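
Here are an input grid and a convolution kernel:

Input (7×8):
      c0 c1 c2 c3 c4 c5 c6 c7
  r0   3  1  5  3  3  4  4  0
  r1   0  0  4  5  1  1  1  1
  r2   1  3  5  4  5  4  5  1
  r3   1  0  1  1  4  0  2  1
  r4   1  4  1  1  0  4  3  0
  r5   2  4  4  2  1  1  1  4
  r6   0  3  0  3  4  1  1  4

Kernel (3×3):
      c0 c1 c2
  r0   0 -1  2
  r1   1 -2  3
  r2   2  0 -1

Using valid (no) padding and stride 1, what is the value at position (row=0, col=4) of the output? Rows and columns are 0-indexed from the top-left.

11

The receptive field on the input at this output position is [3 4 4 / 1 1 1 / 5 4 5]. Elementwise product with the kernel and sum: 4·-1 + 4·2 + 1·1 + 1·-2 + 1·3 + 5·2 + 5·-1.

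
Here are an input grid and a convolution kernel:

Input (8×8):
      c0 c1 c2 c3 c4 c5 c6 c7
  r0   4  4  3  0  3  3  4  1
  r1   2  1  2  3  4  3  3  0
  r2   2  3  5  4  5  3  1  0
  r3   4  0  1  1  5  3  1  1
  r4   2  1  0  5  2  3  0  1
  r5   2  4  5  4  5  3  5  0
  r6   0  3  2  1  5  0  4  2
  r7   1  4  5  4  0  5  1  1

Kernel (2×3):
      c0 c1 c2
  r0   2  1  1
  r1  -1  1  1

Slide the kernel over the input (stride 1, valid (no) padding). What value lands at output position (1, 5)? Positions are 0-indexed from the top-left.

7

The receptive field on the input at this output position is [3 3 0 / 3 1 0]. Elementwise product with the kernel and sum: 3·2 + 3·1 + 0·1 + 3·-1 + 1·1 + 0·1.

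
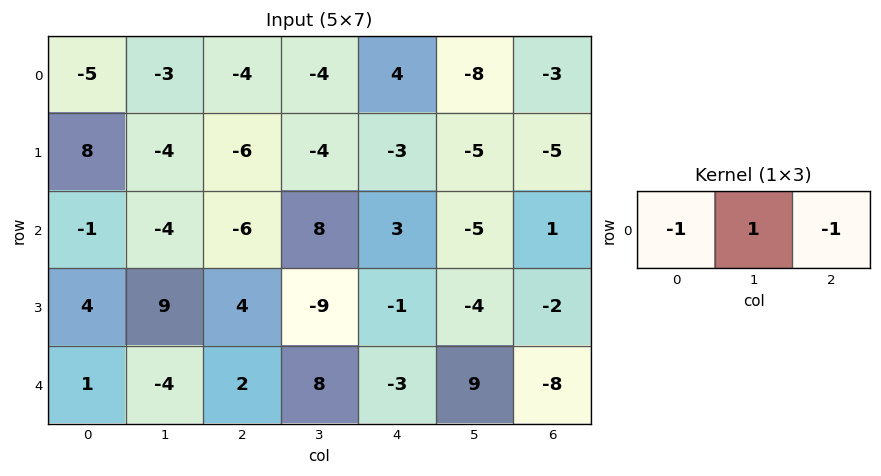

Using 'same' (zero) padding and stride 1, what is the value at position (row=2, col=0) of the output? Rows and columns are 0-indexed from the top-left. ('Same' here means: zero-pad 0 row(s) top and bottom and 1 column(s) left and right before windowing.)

3

The receptive field on the zero-padded input at this output position is [0 -1 -4]. Elementwise product with the kernel and sum: 0·-1 + -1·1 + -4·-1.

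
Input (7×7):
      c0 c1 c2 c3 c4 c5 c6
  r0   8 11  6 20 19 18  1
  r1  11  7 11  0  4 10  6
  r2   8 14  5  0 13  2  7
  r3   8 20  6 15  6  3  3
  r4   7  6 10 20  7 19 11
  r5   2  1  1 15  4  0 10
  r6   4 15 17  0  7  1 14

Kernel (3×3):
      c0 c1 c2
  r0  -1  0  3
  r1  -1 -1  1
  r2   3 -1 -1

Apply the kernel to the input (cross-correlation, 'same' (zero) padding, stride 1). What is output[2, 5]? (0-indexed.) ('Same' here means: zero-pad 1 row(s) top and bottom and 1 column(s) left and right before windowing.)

18

The receptive field on the zero-padded input at this output position is [4 10 6 / 13 2 7 / 6 3 3]. Elementwise product with the kernel and sum: 4·-1 + 6·3 + 13·-1 + 2·-1 + 7·1 + 6·3 + 3·-1 + 3·-1.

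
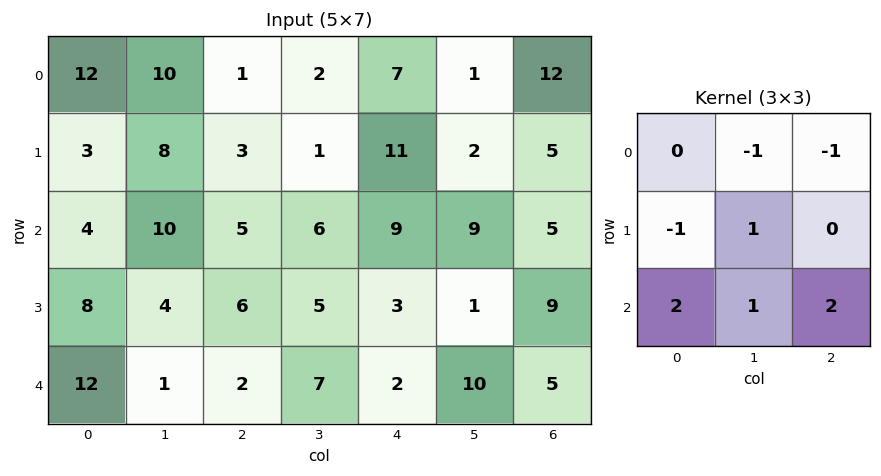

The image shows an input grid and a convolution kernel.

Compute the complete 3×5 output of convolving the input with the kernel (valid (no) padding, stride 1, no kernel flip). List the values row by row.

Output[0,0]: The receptive field on the input at this output position is [12 10 1 / 3 8 3 / 4 10 5]. Elementwise product with the kernel and sum: 10·-1 + 1·-1 + 3·-1 + 8·1 + 4·2 + 10·1 + 5·2.
Output[0,1]: The receptive field on the input at this output position is [10 1 2 / 8 3 1 / 10 5 6]. Elementwise product with the kernel and sum: 1·-1 + 2·-1 + 8·-1 + 3·1 + 10·2 + 5·1 + 6·2.

22 29 23 41 15
27 15 12 5 18
10 9 -1 16 8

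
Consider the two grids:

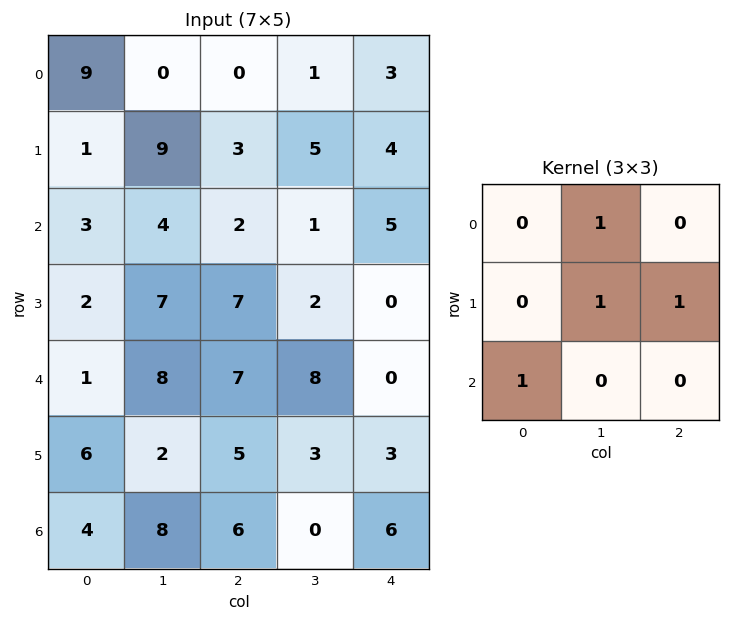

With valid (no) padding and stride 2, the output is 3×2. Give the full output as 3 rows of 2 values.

15 12
19 10
19 20

Output[0,0]: The receptive field on the input at this output position is [9 0 0 / 1 9 3 / 3 4 2]. Elementwise product with the kernel and sum: 0·1 + 9·1 + 3·1 + 3·1.
Output[0,1]: The receptive field on the input at this output position is [0 1 3 / 3 5 4 / 2 1 5]. Elementwise product with the kernel and sum: 1·1 + 5·1 + 4·1 + 2·1.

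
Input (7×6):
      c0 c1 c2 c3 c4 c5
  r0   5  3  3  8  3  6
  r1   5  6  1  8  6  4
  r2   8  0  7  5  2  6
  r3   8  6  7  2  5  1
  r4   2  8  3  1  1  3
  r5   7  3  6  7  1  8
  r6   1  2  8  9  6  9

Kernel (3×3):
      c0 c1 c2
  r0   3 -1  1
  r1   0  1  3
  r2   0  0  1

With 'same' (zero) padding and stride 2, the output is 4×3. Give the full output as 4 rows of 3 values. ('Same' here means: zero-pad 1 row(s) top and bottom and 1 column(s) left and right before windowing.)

Output[0,0]: The receptive field on the zero-padded input at this output position is [0 0 0 / 0 5 3 / 0 5 6]. Elementwise product with the kernel and sum: 0·3 + 0·-1 + 0·1 + 5·1 + 3·3 + 6·1.

20 35 25
15 49 43
27 26 20
3 45 61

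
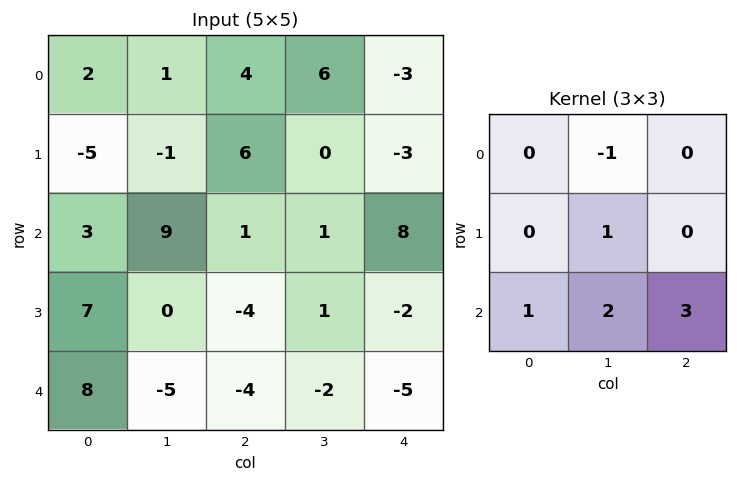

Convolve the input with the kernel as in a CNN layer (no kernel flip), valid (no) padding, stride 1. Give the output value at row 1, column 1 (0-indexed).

-10

The receptive field on the input at this output position is [-1 6 0 / 9 1 1 / 0 -4 1]. Elementwise product with the kernel and sum: 6·-1 + 1·1 + 0·1 + -4·2 + 1·3.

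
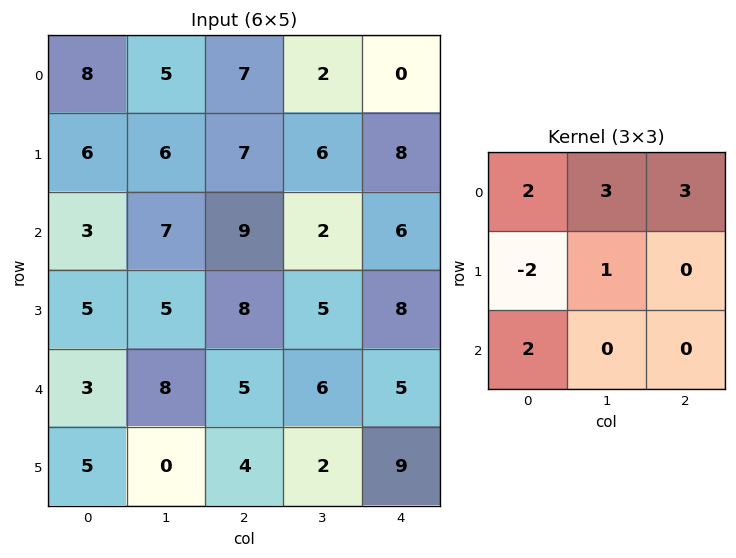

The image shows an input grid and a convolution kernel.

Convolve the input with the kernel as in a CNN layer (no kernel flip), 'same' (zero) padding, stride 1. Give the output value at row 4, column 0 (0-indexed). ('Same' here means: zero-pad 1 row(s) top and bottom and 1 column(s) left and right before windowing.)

33

The receptive field on the zero-padded input at this output position is [0 5 5 / 0 3 8 / 0 5 0]. Elementwise product with the kernel and sum: 0·2 + 5·3 + 5·3 + 0·-2 + 3·1 + 0·2.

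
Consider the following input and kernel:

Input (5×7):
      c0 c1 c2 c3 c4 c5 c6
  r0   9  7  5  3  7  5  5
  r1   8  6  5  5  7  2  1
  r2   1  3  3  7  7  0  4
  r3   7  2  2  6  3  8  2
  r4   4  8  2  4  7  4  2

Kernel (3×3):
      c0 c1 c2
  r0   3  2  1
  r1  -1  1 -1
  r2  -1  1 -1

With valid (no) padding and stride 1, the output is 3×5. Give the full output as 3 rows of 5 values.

Output[0,0]: The receptive field on the input at this output position is [9 7 5 / 8 6 5 / 1 3 3]. Elementwise product with the kernel and sum: 9·3 + 7·2 + 5·1 + 8·-1 + 6·1 + 5·-1 + 1·-1 + 3·1 + 3·-1.

38 21 18 28 19
33 20 30 20 18
7 6 26 23 23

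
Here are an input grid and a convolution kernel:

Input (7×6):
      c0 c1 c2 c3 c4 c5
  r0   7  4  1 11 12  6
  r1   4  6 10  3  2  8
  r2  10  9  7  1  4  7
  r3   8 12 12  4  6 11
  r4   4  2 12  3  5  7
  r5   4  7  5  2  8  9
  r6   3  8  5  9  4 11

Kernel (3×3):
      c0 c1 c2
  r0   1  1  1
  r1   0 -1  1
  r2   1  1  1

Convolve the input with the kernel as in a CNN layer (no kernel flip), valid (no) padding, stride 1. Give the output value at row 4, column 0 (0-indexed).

The receptive field on the input at this output position is [4 2 12 / 4 7 5 / 3 8 5]. Elementwise product with the kernel and sum: 4·1 + 2·1 + 12·1 + 7·-1 + 5·1 + 3·1 + 8·1 + 5·1.

32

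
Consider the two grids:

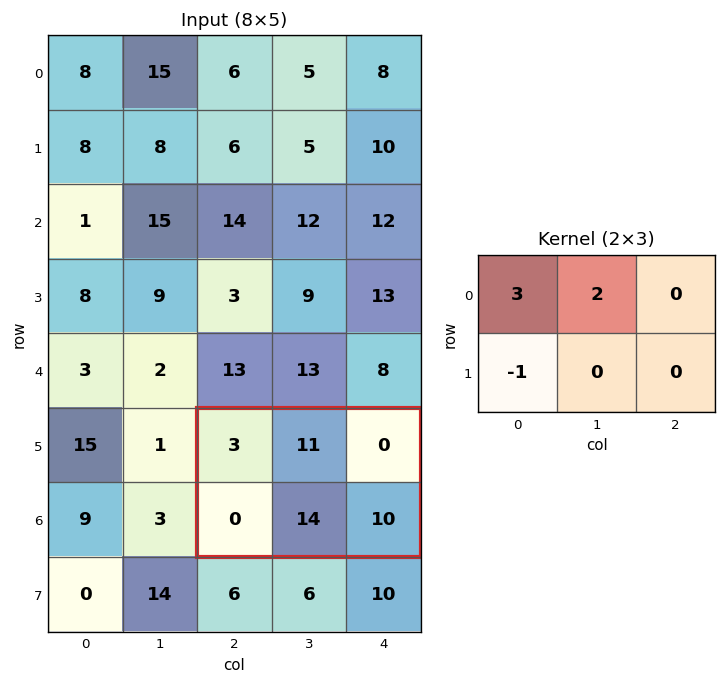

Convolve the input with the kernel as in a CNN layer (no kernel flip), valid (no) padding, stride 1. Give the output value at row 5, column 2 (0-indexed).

31

The receptive field on the input at this output position is [3 11 0 / 0 14 10]. Elementwise product with the kernel and sum: 3·3 + 11·2 + 0·-1.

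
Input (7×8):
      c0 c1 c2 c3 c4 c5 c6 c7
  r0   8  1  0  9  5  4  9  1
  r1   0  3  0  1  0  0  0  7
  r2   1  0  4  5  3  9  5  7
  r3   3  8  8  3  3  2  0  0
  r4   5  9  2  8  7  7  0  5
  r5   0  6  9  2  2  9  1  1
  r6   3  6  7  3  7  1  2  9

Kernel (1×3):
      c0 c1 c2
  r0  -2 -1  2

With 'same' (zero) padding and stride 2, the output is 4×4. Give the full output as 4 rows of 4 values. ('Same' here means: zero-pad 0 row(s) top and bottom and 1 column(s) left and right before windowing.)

Output[0,0]: The receptive field on the zero-padded input at this output position is [0 8 1]. Elementwise product with the kernel and sum: 0·-2 + 8·-1 + 1·2.

-6 16 -15 -15
-1 6 5 -9
13 -4 -9 -4
9 -13 -11 14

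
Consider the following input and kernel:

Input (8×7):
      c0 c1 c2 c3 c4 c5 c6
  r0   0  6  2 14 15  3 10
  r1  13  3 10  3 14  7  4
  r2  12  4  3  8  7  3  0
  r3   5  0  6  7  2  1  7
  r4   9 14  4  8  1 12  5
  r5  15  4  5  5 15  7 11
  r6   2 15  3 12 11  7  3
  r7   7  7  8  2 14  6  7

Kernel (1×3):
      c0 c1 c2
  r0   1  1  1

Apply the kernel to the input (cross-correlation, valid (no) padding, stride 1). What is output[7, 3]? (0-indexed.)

22

The receptive field on the input at this output position is [2 14 6]. Elementwise product with the kernel and sum: 2·1 + 14·1 + 6·1.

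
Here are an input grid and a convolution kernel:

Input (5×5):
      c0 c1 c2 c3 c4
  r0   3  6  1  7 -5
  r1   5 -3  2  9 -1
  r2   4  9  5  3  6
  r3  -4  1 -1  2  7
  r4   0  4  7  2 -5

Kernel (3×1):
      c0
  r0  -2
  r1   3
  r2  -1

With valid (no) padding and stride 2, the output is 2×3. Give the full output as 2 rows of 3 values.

Output[0,0]: The receptive field on the input at this output position is [3 / 5 / 4]. Elementwise product with the kernel and sum: 3·-2 + 5·3 + 4·-1.
Output[0,1]: The receptive field on the input at this output position is [1 / 2 / 5]. Elementwise product with the kernel and sum: 1·-2 + 2·3 + 5·-1.

5 -1 1
-20 -20 14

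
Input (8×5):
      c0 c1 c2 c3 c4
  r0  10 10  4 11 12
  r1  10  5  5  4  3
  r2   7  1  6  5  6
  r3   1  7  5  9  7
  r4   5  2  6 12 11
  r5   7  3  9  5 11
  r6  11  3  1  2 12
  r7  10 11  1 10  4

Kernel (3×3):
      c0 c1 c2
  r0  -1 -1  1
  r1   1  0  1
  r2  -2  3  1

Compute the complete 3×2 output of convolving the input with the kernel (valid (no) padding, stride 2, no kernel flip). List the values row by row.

Output[0,0]: The receptive field on the input at this output position is [10 10 4 / 10 5 5 / 7 1 6]. Elementwise product with the kernel and sum: 10·-1 + 10·-1 + 4·1 + 10·1 + 5·1 + 7·-2 + 1·3 + 6·1.
Output[0,1]: The receptive field on the input at this output position is [4 11 12 / 5 4 3 / 6 5 6]. Elementwise product with the kernel and sum: 4·-1 + 11·-1 + 12·1 + 5·1 + 3·1 + 6·-2 + 5·3 + 6·1.

-6 14
6 42
3 29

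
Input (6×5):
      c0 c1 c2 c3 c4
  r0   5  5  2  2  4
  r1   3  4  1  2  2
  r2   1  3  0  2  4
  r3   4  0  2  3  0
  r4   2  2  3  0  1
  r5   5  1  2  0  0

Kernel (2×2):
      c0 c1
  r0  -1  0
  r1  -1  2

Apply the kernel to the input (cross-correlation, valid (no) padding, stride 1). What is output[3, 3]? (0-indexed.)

The receptive field on the input at this output position is [3 0 / 0 1]. Elementwise product with the kernel and sum: 3·-1 + 0·-1 + 1·2.

-1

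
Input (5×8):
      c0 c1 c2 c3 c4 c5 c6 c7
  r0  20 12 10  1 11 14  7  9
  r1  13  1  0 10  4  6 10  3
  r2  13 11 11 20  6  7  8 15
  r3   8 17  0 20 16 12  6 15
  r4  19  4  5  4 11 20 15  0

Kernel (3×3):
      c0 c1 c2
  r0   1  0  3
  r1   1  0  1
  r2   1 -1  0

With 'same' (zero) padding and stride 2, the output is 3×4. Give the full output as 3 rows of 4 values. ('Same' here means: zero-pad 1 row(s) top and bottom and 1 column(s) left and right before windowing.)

Output[0,0]: The receptive field on the zero-padded input at this output position is [0 0 0 / 0 20 12 / 0 13 1]. Elementwise product with the kernel and sum: 0·1 + 0·3 + 0·1 + 12·1 + 0·1 + 13·-1.

-1 14 21 19
6 79 59 43
55 85 80 77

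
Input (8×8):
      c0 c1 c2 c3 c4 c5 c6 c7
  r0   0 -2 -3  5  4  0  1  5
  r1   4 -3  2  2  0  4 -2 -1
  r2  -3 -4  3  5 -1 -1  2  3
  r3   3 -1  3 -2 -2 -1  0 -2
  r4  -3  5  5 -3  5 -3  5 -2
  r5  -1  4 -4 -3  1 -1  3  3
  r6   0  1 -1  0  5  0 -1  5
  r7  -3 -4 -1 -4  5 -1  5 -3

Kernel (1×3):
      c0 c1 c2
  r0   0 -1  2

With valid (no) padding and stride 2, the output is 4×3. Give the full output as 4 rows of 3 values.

-4 3 2
10 -7 5
5 13 13
-3 10 -2

Output[0,0]: The receptive field on the input at this output position is [0 -2 -3]. Elementwise product with the kernel and sum: -2·-1 + -3·2.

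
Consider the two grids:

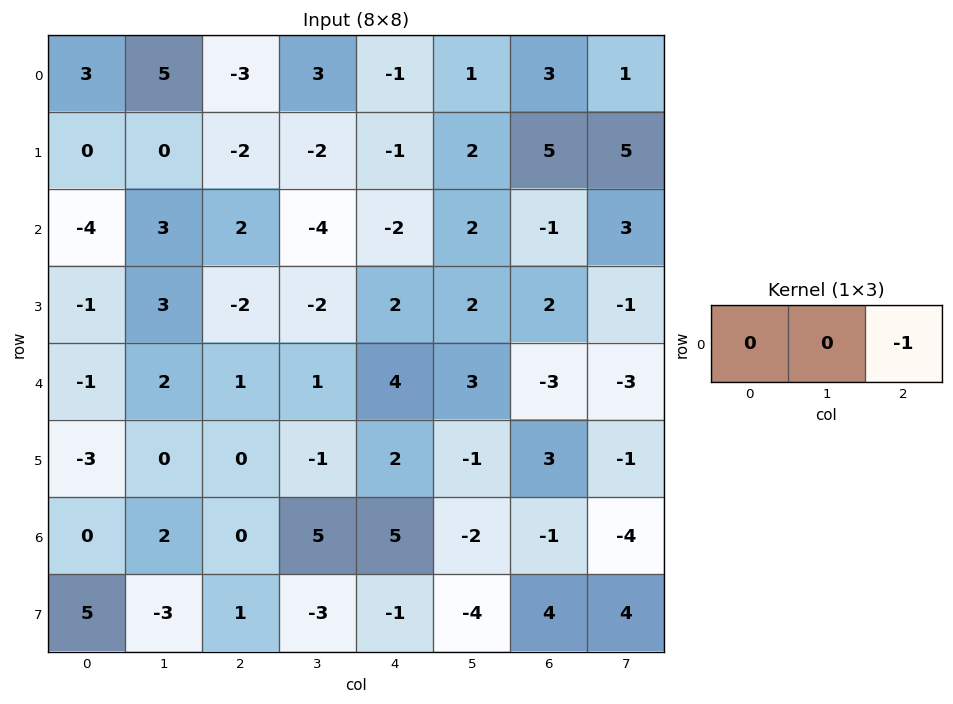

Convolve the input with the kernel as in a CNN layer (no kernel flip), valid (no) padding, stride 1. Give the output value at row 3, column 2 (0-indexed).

-2

The receptive field on the input at this output position is [-2 -2 2]. Elementwise product with the kernel and sum: 2·-1.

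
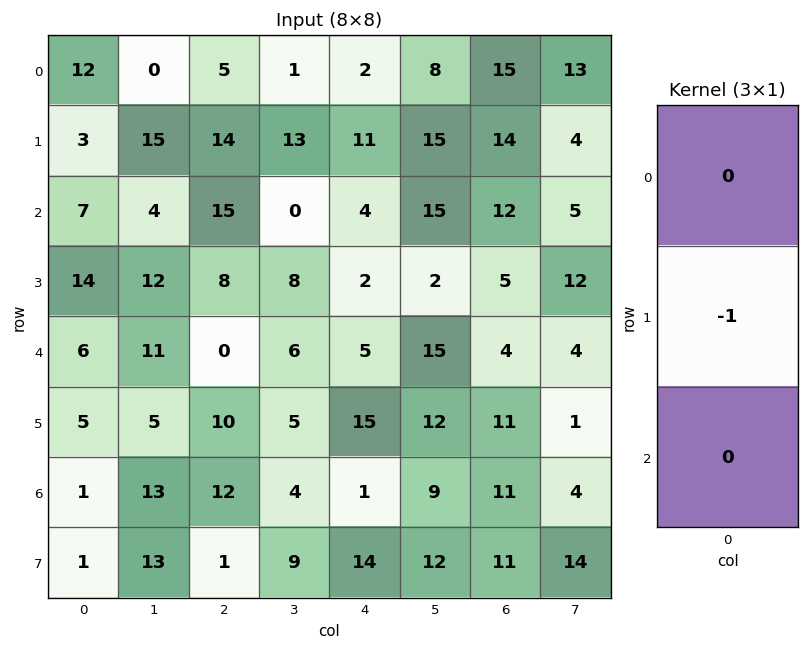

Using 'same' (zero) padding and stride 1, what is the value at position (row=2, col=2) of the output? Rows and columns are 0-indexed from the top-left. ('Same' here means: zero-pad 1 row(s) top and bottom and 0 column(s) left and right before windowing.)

The receptive field on the zero-padded input at this output position is [14 / 15 / 8]. Elementwise product with the kernel and sum: 15·-1.

-15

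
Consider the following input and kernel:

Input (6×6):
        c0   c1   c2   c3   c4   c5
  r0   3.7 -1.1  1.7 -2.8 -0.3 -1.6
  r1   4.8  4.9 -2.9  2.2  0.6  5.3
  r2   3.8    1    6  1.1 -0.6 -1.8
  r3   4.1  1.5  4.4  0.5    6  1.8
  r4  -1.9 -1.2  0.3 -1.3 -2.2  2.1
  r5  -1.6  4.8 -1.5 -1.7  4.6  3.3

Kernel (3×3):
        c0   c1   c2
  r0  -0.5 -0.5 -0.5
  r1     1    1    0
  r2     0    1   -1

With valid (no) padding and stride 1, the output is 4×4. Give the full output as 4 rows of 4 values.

2.55 8 1.7 6.35
-1.5 8.8 1.65 0.65
-1.3 3.45 2.55 2.85
-1.8 -3.9 -12.75 -6.35

Output[0,0]: The receptive field on the input at this output position is [3.7 -1.1 1.7 / 4.8 4.9 -2.9 / 3.8 1 6]. Elementwise product with the kernel and sum: 3.7·-0.5 + -1.1·-0.5 + 1.7·-0.5 + 4.8·1 + 4.9·1 + 1·1 + 6·-1.
Output[0,1]: The receptive field on the input at this output position is [-1.1 1.7 -2.8 / 4.9 -2.9 2.2 / 1 6 1.1]. Elementwise product with the kernel and sum: -1.1·-0.5 + 1.7·-0.5 + -2.8·-0.5 + 4.9·1 + -2.9·1 + 6·1 + 1.1·-1.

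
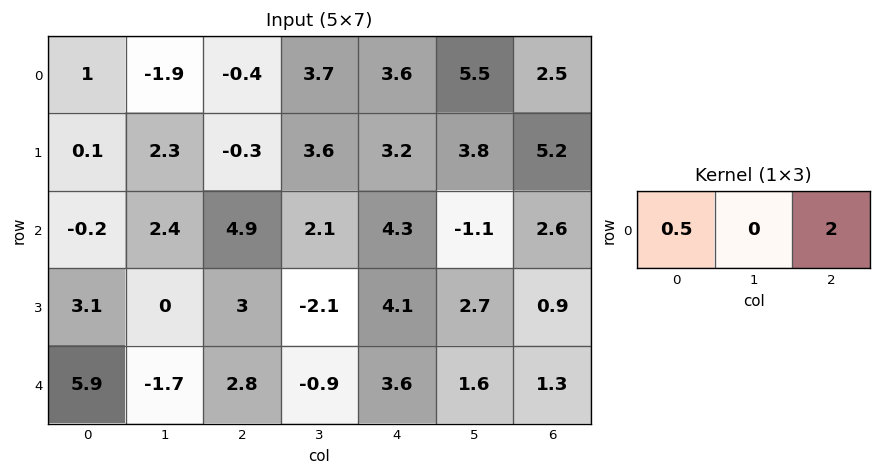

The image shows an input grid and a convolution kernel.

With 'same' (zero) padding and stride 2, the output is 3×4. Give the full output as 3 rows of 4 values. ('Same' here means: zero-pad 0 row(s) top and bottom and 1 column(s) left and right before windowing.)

Output[0,0]: The receptive field on the zero-padded input at this output position is [0 1 -1.9]. Elementwise product with the kernel and sum: 0·0.5 + -1.9·2.
Output[0,1]: The receptive field on the zero-padded input at this output position is [-1.9 -0.4 3.7]. Elementwise product with the kernel and sum: -1.9·0.5 + 3.7·2.

-3.8 6.45 12.85 2.75
4.8 5.4 -1.15 -0.55
-3.4 -2.65 2.75 0.8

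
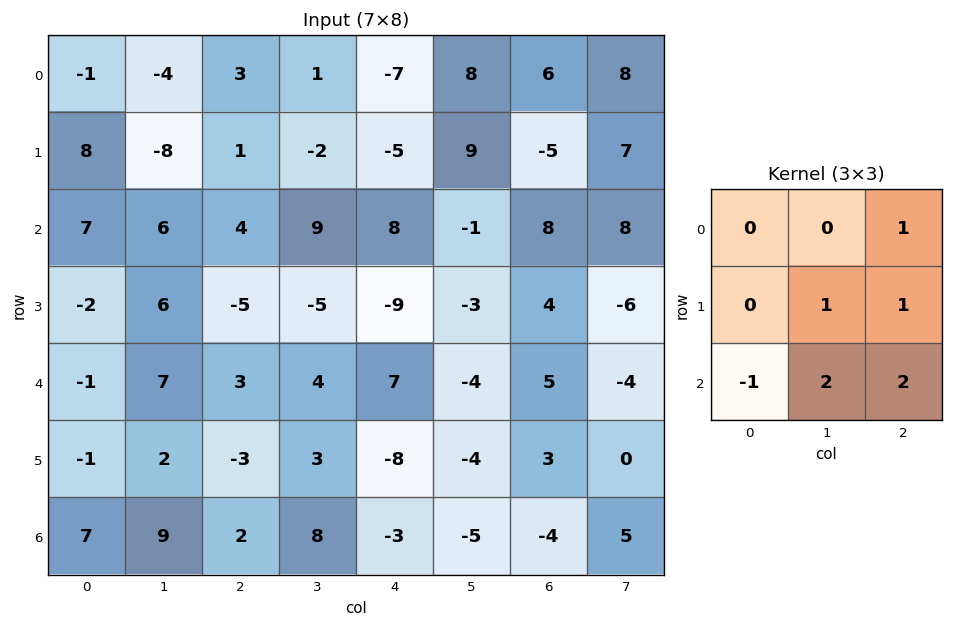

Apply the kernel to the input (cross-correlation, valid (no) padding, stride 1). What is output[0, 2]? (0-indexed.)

The receptive field on the input at this output position is [3 1 -7 / 1 -2 -5 / 4 9 8]. Elementwise product with the kernel and sum: -7·1 + -2·1 + -5·1 + 4·-1 + 9·2 + 8·2.

16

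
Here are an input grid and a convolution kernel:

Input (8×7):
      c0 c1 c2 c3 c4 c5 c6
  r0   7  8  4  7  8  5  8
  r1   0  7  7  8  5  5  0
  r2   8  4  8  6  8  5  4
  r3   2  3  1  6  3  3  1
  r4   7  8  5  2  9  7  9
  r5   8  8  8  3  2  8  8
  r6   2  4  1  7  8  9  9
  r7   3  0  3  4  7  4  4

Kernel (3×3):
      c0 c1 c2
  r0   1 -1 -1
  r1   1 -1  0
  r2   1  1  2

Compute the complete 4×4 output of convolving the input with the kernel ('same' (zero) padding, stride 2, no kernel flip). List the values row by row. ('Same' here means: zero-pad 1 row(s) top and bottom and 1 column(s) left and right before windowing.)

Output[0,0]: The receptive field on the zero-padded input at this output position is [0 0 0 / 0 7 8 / 0 0 7]. Elementwise product with the kernel and sum: 0·1 + 0·-1 + 0·-1 + 0·1 + 7·-1 + 0·1 + 0·1 + 7·2.
Output[0,1]: The receptive field on the zero-padded input at this output position is [0 0 0 / 8 4 7 / 7 7 8]. Elementwise product with the kernel and sum: 0·1 + 0·-1 + 0·-1 + 8·1 + 4·-1 + 7·1 + 7·1 + 8·2.

7 34 22 2
-7 4 11 10
12 21 14 16
-15 11 11 8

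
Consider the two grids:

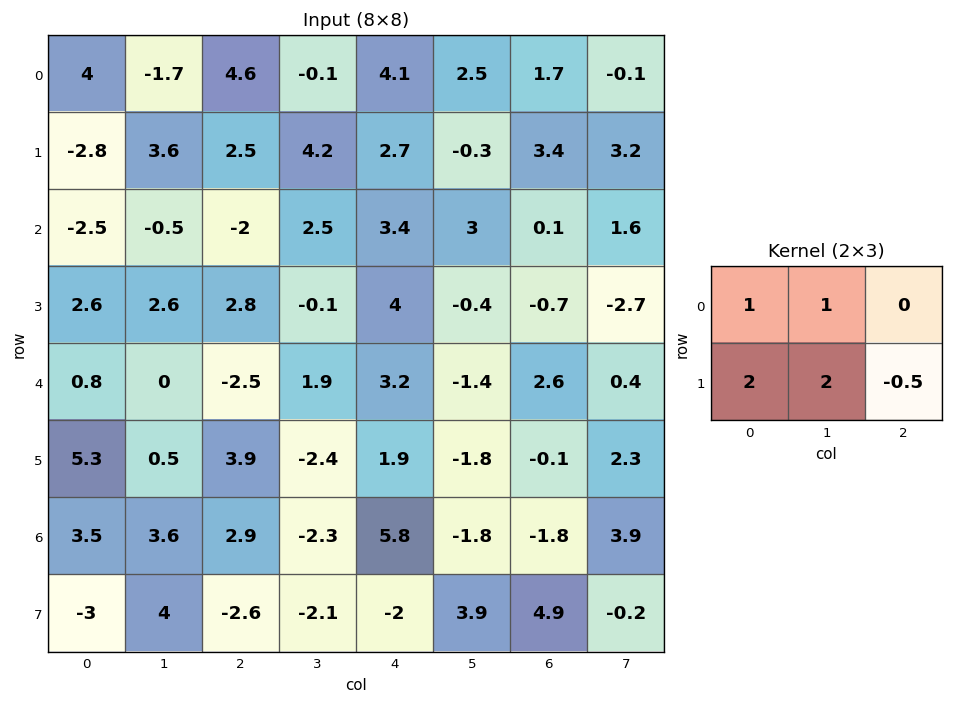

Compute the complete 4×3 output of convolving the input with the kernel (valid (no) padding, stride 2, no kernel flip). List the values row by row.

2.65 16.55 9.7
6 3.9 13.95
10.45 1.45 2.05
10.4 -7.8 5.35

Output[0,0]: The receptive field on the input at this output position is [4 -1.7 4.6 / -2.8 3.6 2.5]. Elementwise product with the kernel and sum: 4·1 + -1.7·1 + -2.8·2 + 3.6·2 + 2.5·-0.5.
Output[0,1]: The receptive field on the input at this output position is [4.6 -0.1 4.1 / 2.5 4.2 2.7]. Elementwise product with the kernel and sum: 4.6·1 + -0.1·1 + 2.5·2 + 4.2·2 + 2.7·-0.5.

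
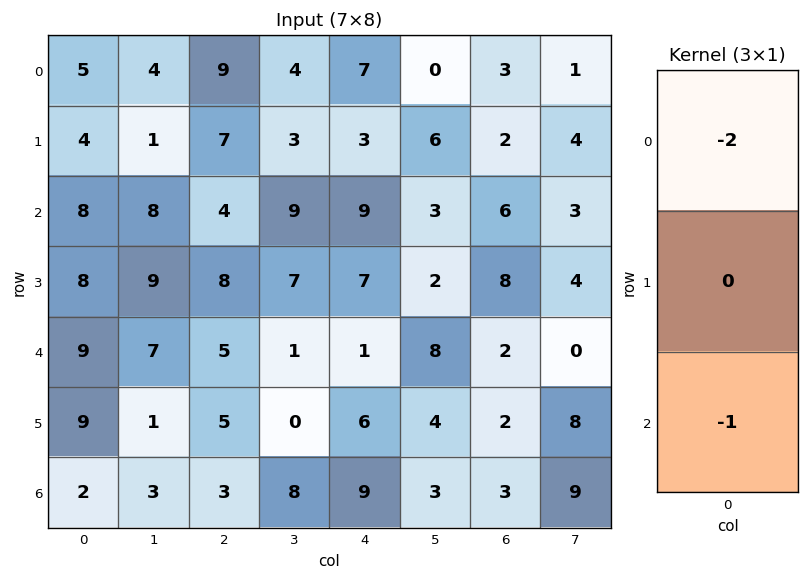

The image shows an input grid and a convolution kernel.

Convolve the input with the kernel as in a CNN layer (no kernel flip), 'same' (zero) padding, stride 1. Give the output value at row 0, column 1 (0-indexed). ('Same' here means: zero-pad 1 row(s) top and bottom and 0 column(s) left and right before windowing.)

The receptive field on the zero-padded input at this output position is [0 / 4 / 1]. Elementwise product with the kernel and sum: 0·-2 + 1·-1.

-1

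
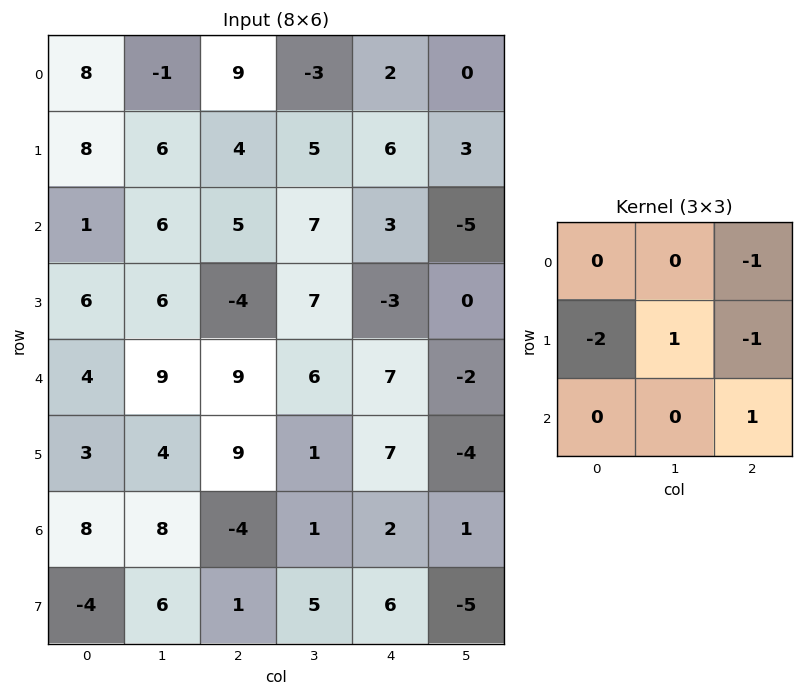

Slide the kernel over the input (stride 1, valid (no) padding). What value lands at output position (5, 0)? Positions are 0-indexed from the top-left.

The receptive field on the input at this output position is [3 4 9 / 8 8 -4 / -4 6 1]. Elementwise product with the kernel and sum: 9·-1 + 8·-2 + 8·1 + -4·-1 + 1·1.

-12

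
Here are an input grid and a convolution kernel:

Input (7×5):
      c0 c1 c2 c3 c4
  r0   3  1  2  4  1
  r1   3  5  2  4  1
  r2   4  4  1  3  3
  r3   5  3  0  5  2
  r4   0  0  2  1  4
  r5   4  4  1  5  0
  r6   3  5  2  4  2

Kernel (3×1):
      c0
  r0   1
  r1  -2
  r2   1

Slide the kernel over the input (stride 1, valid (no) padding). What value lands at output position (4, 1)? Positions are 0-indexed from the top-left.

-3

The receptive field on the input at this output position is [0 / 4 / 5]. Elementwise product with the kernel and sum: 0·1 + 4·-2 + 5·1.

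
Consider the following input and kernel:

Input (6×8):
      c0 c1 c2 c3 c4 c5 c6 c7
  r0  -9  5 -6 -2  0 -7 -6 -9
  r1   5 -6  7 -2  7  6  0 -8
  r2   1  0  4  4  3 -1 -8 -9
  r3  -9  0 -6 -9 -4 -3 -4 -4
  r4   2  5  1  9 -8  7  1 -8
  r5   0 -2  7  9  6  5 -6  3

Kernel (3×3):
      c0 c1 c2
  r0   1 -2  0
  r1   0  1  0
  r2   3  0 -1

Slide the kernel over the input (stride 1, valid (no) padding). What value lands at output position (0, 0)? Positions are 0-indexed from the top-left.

-26

The receptive field on the input at this output position is [-9 5 -6 / 5 -6 7 / 1 0 4]. Elementwise product with the kernel and sum: -9·1 + 5·-2 + -6·1 + 1·3 + 4·-1.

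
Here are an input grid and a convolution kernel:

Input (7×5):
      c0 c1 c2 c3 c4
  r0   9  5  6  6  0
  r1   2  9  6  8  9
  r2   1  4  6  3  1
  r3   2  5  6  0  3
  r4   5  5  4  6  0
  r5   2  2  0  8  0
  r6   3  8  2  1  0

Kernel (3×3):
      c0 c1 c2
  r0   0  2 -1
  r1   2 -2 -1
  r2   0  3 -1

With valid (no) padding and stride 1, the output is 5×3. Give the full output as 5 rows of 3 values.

-10 19 7
9 15 9
1 13 32
6 0 17
28 3 -1

Output[0,0]: The receptive field on the input at this output position is [9 5 6 / 2 9 6 / 1 4 6]. Elementwise product with the kernel and sum: 5·2 + 6·-1 + 2·2 + 9·-2 + 6·-1 + 4·3 + 6·-1.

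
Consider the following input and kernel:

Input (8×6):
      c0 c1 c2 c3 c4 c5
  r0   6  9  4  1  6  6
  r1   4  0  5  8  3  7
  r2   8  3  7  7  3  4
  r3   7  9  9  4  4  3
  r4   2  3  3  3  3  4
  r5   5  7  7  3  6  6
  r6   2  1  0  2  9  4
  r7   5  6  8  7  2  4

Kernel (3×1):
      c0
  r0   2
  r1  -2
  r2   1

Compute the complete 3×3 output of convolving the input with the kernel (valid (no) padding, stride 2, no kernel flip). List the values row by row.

Output[0,0]: The receptive field on the input at this output position is [6 / 4 / 8]. Elementwise product with the kernel and sum: 6·2 + 4·-2 + 8·1.
Output[0,1]: The receptive field on the input at this output position is [4 / 5 / 7]. Elementwise product with the kernel and sum: 4·2 + 5·-2 + 7·1.

12 5 9
4 -1 1
-4 -8 3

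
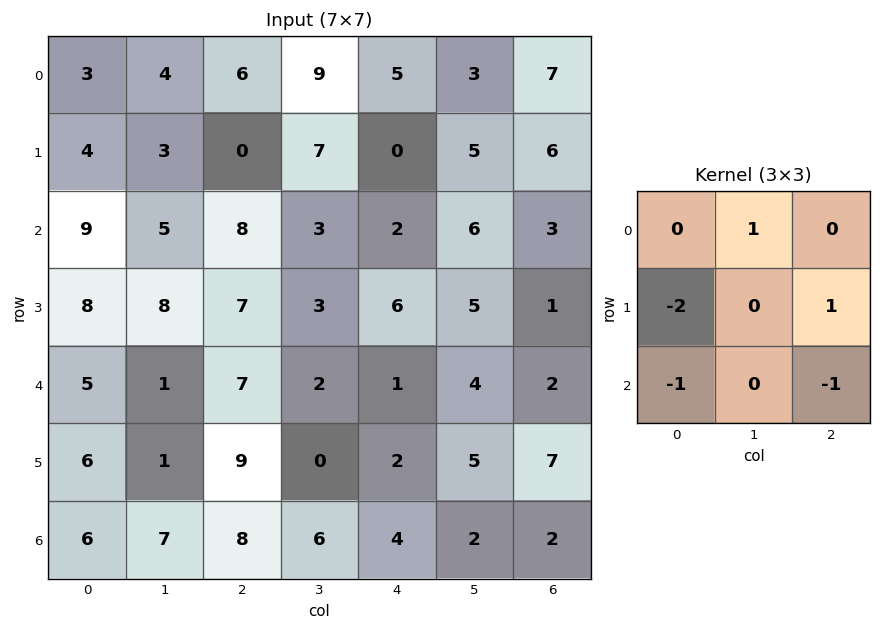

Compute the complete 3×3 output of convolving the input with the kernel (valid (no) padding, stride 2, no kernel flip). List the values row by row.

Output[0,0]: The receptive field on the input at this output position is [3 4 6 / 4 3 0 / 9 5 8]. Elementwise product with the kernel and sum: 4·1 + 4·-2 + 0·1 + 9·-1 + 8·-1.

-21 -1 4
-16 -13 -8
-16 -26 1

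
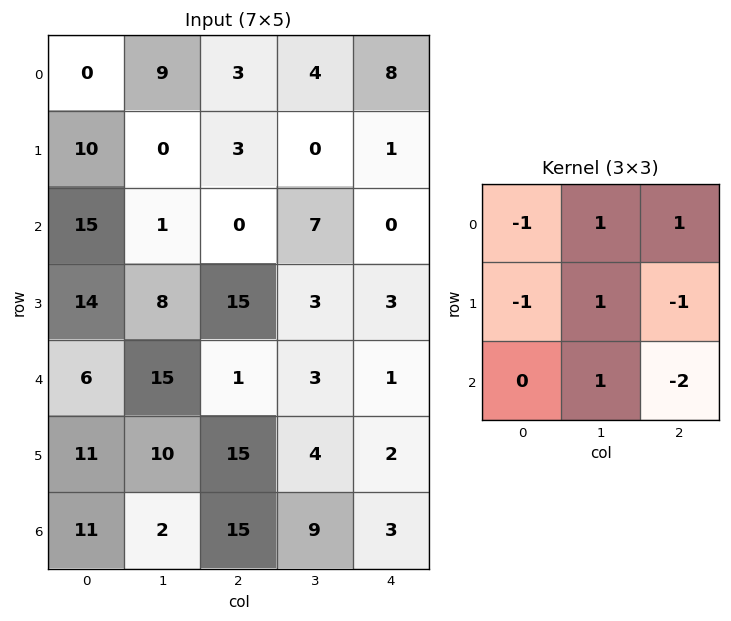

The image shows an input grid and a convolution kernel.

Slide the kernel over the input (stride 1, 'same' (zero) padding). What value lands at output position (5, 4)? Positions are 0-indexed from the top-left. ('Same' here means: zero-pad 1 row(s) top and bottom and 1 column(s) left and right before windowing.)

The receptive field on the zero-padded input at this output position is [3 1 0 / 4 2 0 / 9 3 0]. Elementwise product with the kernel and sum: 3·-1 + 1·1 + 0·1 + 4·-1 + 2·1 + 0·-1 + 3·1 + 0·-2.

-1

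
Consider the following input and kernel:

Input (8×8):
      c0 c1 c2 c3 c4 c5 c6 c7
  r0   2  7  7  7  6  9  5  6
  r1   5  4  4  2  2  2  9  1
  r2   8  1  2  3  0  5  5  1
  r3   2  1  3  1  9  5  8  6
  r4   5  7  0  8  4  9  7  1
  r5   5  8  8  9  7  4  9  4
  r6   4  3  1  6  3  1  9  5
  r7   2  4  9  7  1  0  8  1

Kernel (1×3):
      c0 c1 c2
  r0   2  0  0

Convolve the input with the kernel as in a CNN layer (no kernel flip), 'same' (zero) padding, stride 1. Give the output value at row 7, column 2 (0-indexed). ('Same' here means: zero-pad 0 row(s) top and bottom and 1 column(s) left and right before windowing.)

8

The receptive field on the zero-padded input at this output position is [4 9 7]. Elementwise product with the kernel and sum: 4·2.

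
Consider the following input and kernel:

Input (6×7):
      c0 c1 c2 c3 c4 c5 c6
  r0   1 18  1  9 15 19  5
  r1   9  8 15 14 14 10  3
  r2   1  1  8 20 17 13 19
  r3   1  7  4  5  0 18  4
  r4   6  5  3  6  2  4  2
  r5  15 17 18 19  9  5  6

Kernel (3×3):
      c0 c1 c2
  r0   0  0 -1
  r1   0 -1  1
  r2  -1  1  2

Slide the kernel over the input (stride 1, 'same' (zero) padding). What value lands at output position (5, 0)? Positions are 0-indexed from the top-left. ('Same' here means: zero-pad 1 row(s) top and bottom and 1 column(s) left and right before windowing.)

-3

The receptive field on the zero-padded input at this output position is [0 6 5 / 0 15 17 / 0 0 0]. Elementwise product with the kernel and sum: 5·-1 + 15·-1 + 17·1 + 0·-1 + 0·1 + 0·2.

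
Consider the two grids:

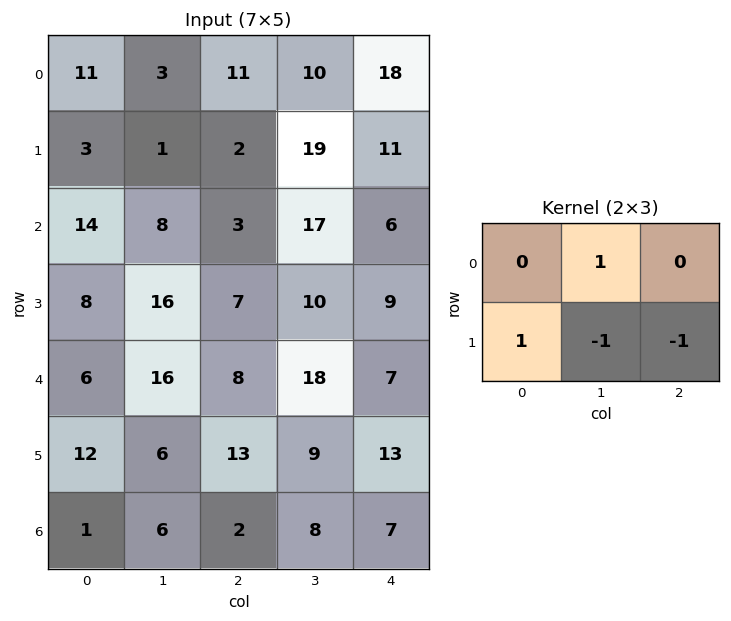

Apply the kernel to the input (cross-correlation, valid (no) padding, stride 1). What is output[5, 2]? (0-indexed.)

The receptive field on the input at this output position is [13 9 13 / 2 8 7]. Elementwise product with the kernel and sum: 9·1 + 2·1 + 8·-1 + 7·-1.

-4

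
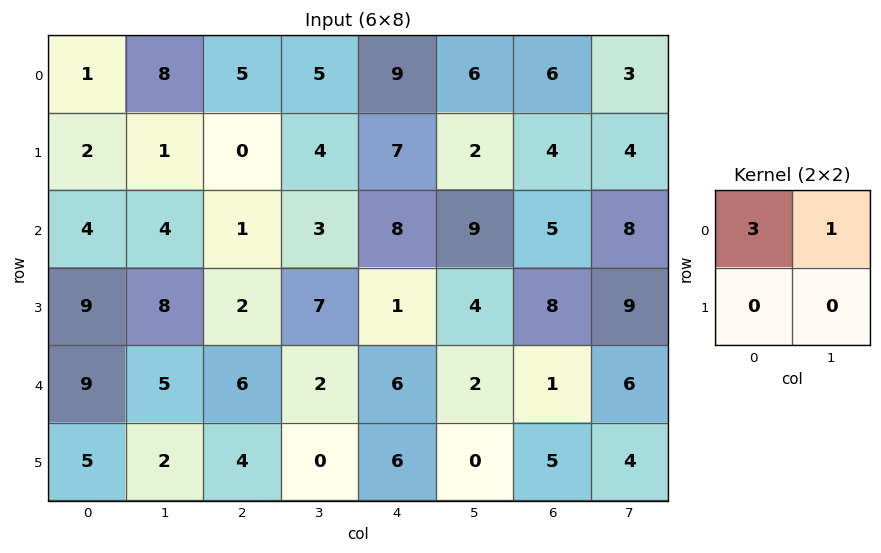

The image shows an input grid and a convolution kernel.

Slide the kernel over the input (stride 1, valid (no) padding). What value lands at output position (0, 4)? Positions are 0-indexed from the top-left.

33

The receptive field on the input at this output position is [9 6 / 7 2]. Elementwise product with the kernel and sum: 9·3 + 6·1.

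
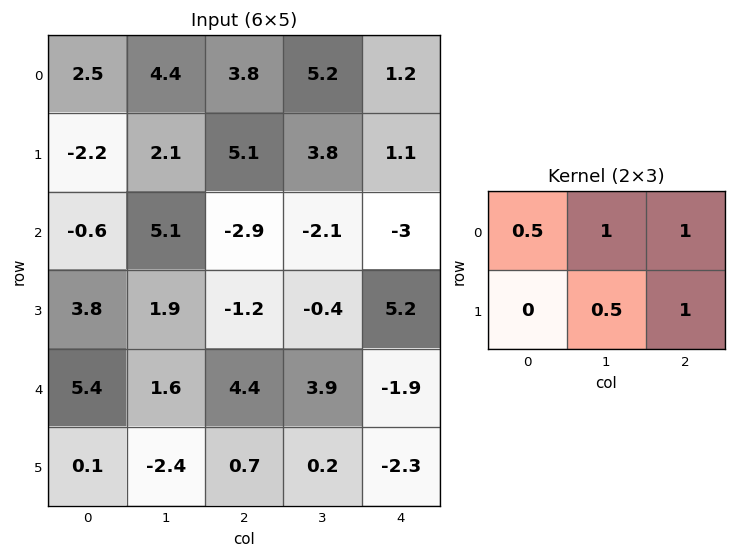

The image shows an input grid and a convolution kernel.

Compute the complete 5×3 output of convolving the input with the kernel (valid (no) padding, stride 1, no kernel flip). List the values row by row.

15.6 17.55 11.3
5.75 6.4 3.4
1.65 -3.45 -1.55
7.8 5.45 4.25
8.2 9.65 2

Output[0,0]: The receptive field on the input at this output position is [2.5 4.4 3.8 / -2.2 2.1 5.1]. Elementwise product with the kernel and sum: 2.5·0.5 + 4.4·1 + 3.8·1 + 2.1·0.5 + 5.1·1.
Output[0,1]: The receptive field on the input at this output position is [4.4 3.8 5.2 / 2.1 5.1 3.8]. Elementwise product with the kernel and sum: 4.4·0.5 + 3.8·1 + 5.2·1 + 5.1·0.5 + 3.8·1.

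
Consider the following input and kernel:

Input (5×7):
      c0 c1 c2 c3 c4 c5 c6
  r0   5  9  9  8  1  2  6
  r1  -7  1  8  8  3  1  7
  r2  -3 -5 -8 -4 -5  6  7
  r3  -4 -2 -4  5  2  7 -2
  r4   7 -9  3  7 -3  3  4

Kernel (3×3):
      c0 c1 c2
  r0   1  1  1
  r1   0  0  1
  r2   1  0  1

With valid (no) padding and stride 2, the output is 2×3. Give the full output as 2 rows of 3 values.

20 8 18
-10 -15 7

Output[0,0]: The receptive field on the input at this output position is [5 9 9 / -7 1 8 / -3 -5 -8]. Elementwise product with the kernel and sum: 5·1 + 9·1 + 9·1 + 8·1 + -3·1 + -8·1.
Output[0,1]: The receptive field on the input at this output position is [9 8 1 / 8 8 3 / -8 -4 -5]. Elementwise product with the kernel and sum: 9·1 + 8·1 + 1·1 + 3·1 + -8·1 + -5·1.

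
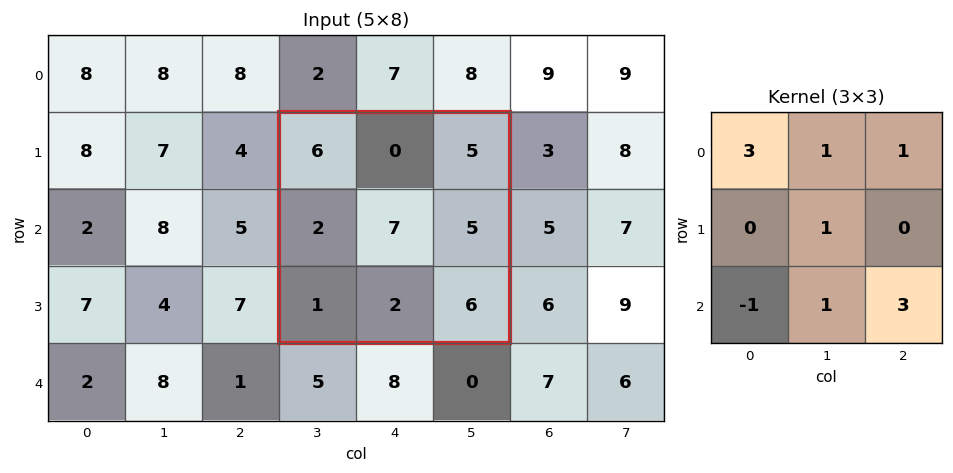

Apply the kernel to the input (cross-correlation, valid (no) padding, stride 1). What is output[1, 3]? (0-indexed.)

49

The receptive field on the input at this output position is [6 0 5 / 2 7 5 / 1 2 6]. Elementwise product with the kernel and sum: 6·3 + 0·1 + 5·1 + 7·1 + 1·-1 + 2·1 + 6·3.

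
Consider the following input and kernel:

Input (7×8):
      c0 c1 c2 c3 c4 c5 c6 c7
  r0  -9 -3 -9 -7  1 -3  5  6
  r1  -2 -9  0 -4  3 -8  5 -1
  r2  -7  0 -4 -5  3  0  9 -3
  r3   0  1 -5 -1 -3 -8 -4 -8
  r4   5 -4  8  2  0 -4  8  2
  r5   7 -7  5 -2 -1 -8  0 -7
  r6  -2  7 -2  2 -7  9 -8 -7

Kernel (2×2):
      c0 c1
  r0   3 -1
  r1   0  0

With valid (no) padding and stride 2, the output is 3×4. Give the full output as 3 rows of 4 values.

-24 -20 6 9
-21 -7 9 30
19 22 4 22

Output[0,0]: The receptive field on the input at this output position is [-9 -3 / -2 -9]. Elementwise product with the kernel and sum: -9·3 + -3·-1.
Output[0,1]: The receptive field on the input at this output position is [-9 -7 / 0 -4]. Elementwise product with the kernel and sum: -9·3 + -7·-1.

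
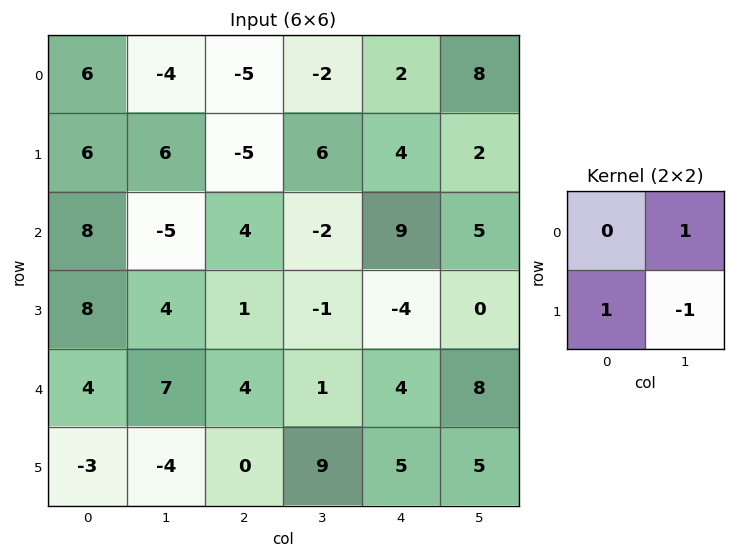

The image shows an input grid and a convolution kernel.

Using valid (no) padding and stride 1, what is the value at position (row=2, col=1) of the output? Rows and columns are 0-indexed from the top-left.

7

The receptive field on the input at this output position is [-5 4 / 4 1]. Elementwise product with the kernel and sum: 4·1 + 4·1 + 1·-1.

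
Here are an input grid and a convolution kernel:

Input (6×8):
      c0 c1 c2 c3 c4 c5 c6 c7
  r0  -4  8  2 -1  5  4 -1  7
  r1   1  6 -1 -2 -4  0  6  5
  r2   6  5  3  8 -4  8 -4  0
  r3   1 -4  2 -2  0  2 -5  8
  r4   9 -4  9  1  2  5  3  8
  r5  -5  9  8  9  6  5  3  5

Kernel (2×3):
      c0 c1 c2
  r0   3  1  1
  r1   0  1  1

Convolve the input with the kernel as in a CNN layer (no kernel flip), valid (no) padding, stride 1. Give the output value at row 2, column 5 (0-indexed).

23

The receptive field on the input at this output position is [8 -4 0 / 2 -5 8]. Elementwise product with the kernel and sum: 8·3 + -4·1 + 0·1 + -5·1 + 8·1.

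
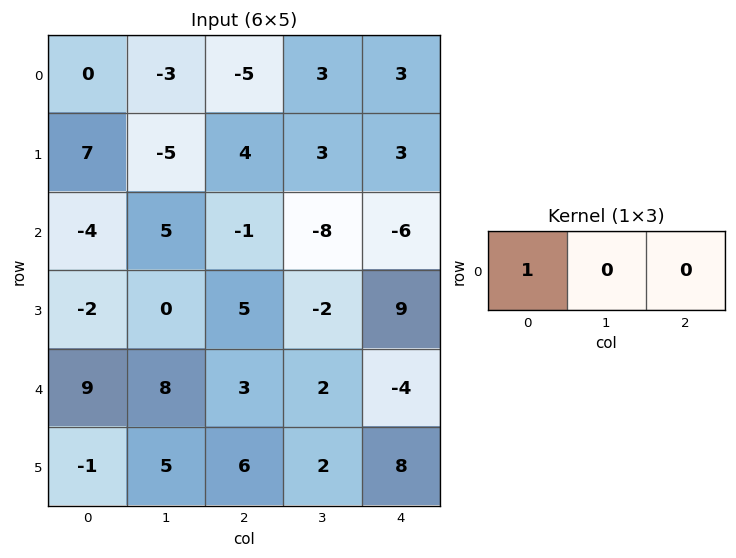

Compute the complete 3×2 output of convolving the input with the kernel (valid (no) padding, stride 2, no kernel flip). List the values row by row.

Output[0,0]: The receptive field on the input at this output position is [0 -3 -5]. Elementwise product with the kernel and sum: 0·1.
Output[0,1]: The receptive field on the input at this output position is [-5 3 3]. Elementwise product with the kernel and sum: -5·1.

0 -5
-4 -1
9 3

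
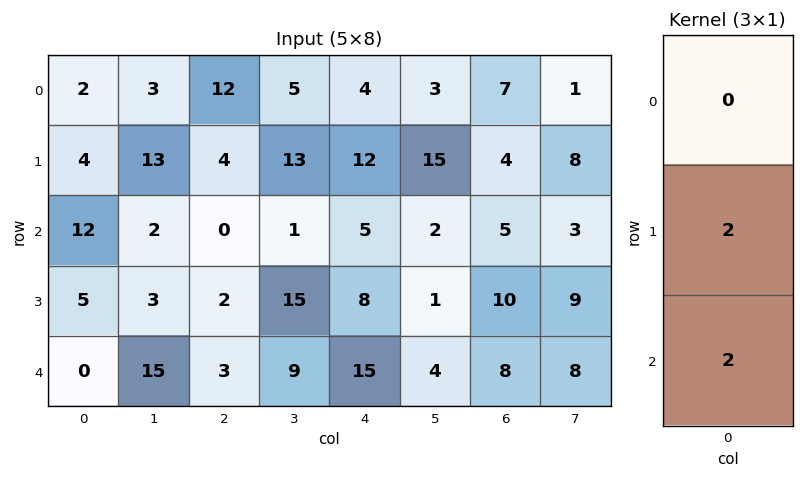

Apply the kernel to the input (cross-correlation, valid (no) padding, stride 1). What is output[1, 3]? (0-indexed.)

32

The receptive field on the input at this output position is [13 / 1 / 15]. Elementwise product with the kernel and sum: 1·2 + 15·2.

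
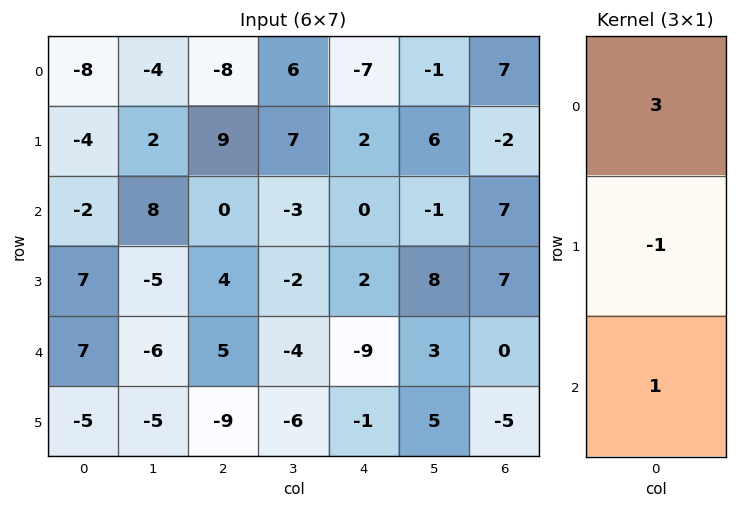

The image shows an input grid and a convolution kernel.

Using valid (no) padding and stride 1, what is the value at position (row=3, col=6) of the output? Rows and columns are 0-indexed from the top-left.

The receptive field on the input at this output position is [7 / 0 / -5]. Elementwise product with the kernel and sum: 7·3 + 0·-1 + -5·1.

16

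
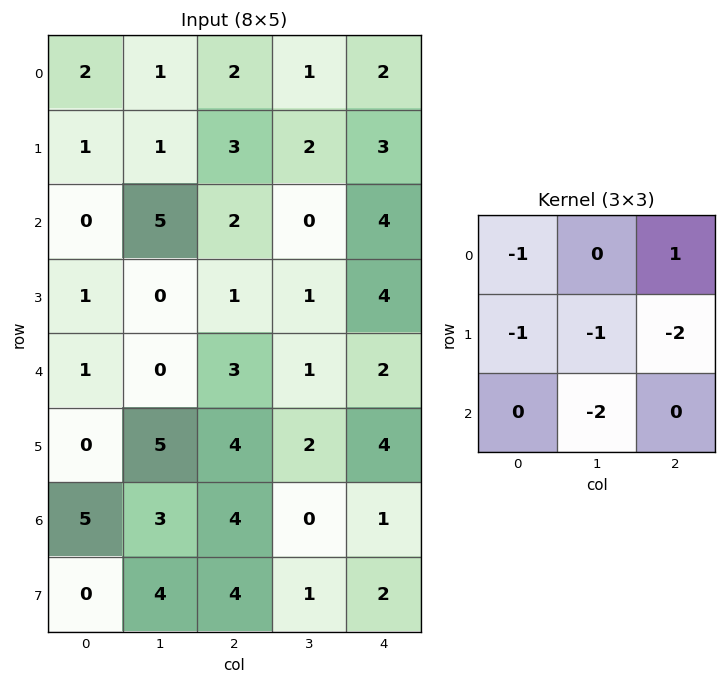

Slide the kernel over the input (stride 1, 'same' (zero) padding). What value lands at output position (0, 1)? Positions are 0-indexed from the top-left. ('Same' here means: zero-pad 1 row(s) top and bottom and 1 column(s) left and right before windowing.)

The receptive field on the zero-padded input at this output position is [0 0 0 / 2 1 2 / 1 1 3]. Elementwise product with the kernel and sum: 0·-1 + 0·1 + 2·-1 + 1·-1 + 2·-2 + 1·-2.

-9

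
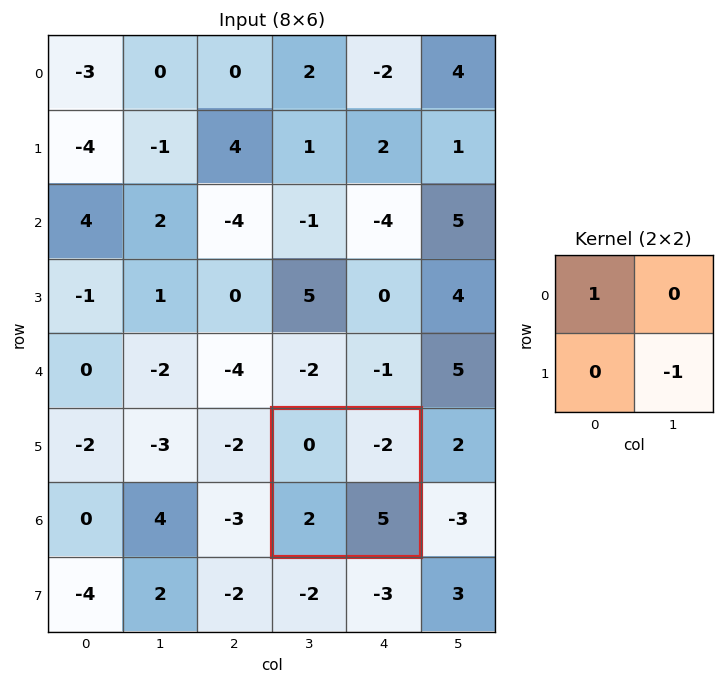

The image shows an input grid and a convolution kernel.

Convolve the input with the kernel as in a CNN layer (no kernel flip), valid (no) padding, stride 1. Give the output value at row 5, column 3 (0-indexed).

-5

The receptive field on the input at this output position is [0 -2 / 2 5]. Elementwise product with the kernel and sum: 0·1 + 5·-1.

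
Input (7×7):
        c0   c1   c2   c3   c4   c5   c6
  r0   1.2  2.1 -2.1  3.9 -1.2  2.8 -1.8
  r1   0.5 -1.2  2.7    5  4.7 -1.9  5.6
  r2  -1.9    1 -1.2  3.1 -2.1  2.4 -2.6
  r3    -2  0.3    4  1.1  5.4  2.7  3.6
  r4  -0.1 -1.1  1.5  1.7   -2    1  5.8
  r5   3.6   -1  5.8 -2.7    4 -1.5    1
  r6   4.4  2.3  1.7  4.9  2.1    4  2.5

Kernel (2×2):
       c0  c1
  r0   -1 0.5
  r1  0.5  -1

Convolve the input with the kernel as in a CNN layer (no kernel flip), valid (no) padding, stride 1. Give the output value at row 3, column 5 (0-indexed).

The receptive field on the input at this output position is [2.7 3.6 / 1 5.8]. Elementwise product with the kernel and sum: 2.7·-1 + 3.6·0.5 + 1·0.5 + 5.8·-1.

-6.2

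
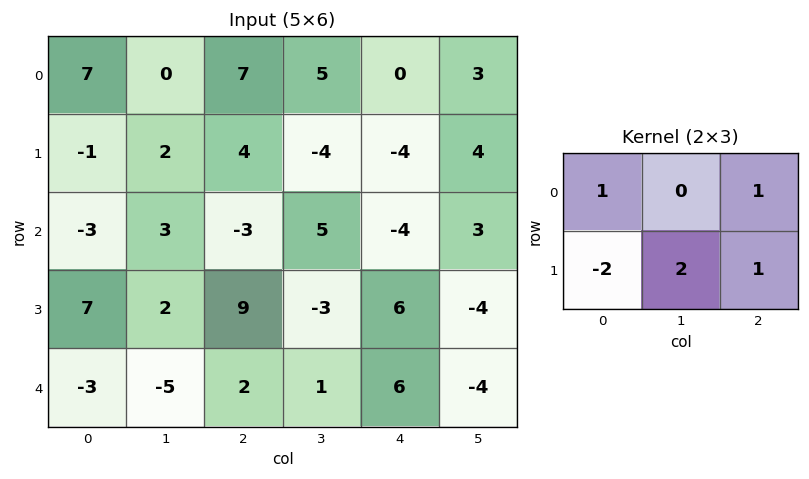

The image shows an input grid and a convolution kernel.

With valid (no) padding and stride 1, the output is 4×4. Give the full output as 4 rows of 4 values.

Output[0,0]: The receptive field on the input at this output position is [7 0 7 / -1 2 4]. Elementwise product with the kernel and sum: 7·1 + 7·1 + -1·-2 + 2·2 + 4·1.

24 5 -13 12
12 -9 12 -15
-7 19 -25 22
14 14 19 -1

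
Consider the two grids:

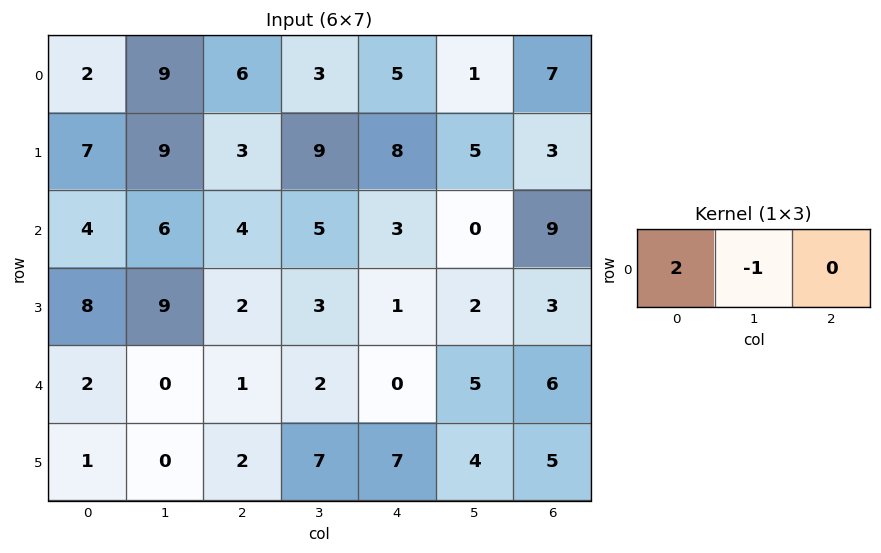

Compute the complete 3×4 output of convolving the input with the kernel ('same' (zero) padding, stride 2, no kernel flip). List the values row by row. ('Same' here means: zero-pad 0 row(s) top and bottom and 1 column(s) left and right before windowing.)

Output[0,0]: The receptive field on the zero-padded input at this output position is [0 2 9]. Elementwise product with the kernel and sum: 0·2 + 2·-1.
Output[0,1]: The receptive field on the zero-padded input at this output position is [9 6 3]. Elementwise product with the kernel and sum: 9·2 + 6·-1.

-2 12 1 -5
-4 8 7 -9
-2 -1 4 4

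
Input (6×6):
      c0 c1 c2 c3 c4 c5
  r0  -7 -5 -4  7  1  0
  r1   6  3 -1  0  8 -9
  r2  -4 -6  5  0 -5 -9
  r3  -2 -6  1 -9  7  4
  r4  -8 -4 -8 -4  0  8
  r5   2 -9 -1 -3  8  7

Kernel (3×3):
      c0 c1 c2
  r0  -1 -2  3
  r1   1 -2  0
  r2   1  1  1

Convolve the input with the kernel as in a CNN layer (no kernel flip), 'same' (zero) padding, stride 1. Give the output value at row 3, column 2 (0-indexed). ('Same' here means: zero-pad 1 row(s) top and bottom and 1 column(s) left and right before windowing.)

The receptive field on the zero-padded input at this output position is [-6 5 0 / -6 1 -9 / -4 -8 -4]. Elementwise product with the kernel and sum: -6·-1 + 5·-2 + 0·3 + -6·1 + 1·-2 + -4·1 + -8·1 + -4·1.

-28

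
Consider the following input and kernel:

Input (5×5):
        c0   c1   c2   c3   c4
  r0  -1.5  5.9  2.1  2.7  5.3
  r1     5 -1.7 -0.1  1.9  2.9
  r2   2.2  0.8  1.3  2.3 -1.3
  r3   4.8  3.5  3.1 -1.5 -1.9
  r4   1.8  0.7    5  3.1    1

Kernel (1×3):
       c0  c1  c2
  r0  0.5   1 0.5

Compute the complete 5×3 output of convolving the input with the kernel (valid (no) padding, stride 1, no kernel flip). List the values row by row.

Output[0,0]: The receptive field on the input at this output position is [-1.5 5.9 2.1]. Elementwise product with the kernel and sum: -1.5·0.5 + 5.9·1 + 2.1·0.5.

6.2 6.4 6.4
0.75 0 3.3
2.55 2.85 2.3
7.45 4.1 -0.9
4.1 6.9 6.1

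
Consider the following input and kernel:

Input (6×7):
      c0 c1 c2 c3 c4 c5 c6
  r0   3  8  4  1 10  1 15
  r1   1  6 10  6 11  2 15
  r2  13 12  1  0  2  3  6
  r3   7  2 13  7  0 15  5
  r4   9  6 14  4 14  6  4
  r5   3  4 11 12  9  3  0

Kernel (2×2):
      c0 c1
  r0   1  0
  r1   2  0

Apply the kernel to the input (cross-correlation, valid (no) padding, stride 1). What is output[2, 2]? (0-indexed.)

27

The receptive field on the input at this output position is [1 0 / 13 7]. Elementwise product with the kernel and sum: 1·1 + 13·2.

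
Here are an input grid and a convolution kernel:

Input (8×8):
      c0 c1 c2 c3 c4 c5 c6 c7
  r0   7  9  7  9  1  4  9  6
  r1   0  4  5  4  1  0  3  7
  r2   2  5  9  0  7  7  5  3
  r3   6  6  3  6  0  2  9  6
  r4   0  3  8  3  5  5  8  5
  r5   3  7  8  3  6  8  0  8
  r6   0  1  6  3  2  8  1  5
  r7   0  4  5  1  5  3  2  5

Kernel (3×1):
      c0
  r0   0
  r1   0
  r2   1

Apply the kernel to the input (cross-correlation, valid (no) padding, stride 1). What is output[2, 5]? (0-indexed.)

5

The receptive field on the input at this output position is [7 / 2 / 5]. Elementwise product with the kernel and sum: 5·1.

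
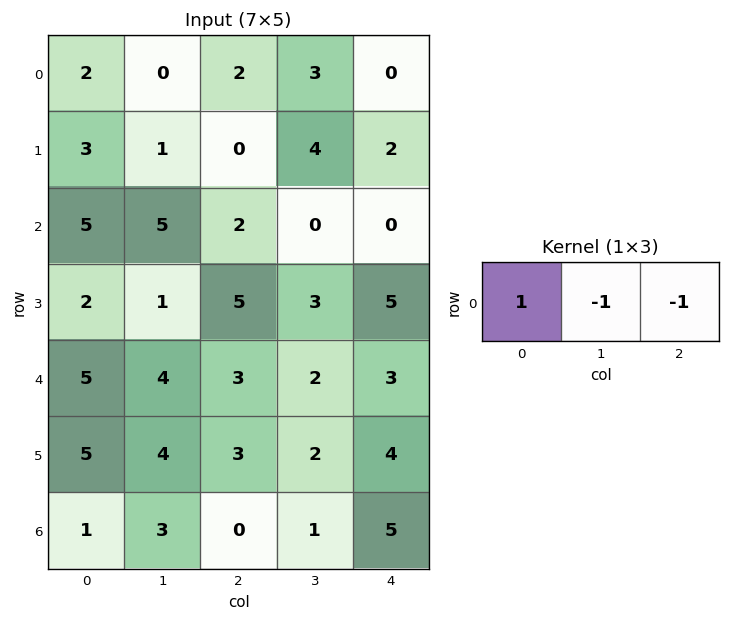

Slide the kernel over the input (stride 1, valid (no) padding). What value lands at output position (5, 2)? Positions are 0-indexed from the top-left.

The receptive field on the input at this output position is [3 2 4]. Elementwise product with the kernel and sum: 3·1 + 2·-1 + 4·-1.

-3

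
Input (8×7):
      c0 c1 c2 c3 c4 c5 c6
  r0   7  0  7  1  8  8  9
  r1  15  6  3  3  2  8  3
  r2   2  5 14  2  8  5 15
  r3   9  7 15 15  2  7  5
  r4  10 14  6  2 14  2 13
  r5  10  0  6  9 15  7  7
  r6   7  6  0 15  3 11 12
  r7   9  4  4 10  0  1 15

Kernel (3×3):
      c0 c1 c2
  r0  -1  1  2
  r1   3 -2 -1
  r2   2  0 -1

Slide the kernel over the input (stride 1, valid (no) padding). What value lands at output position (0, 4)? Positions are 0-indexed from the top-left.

The receptive field on the input at this output position is [8 8 9 / 2 8 3 / 8 5 15]. Elementwise product with the kernel and sum: 8·-1 + 8·1 + 9·2 + 2·3 + 8·-2 + 3·-1 + 8·2 + 15·-1.

6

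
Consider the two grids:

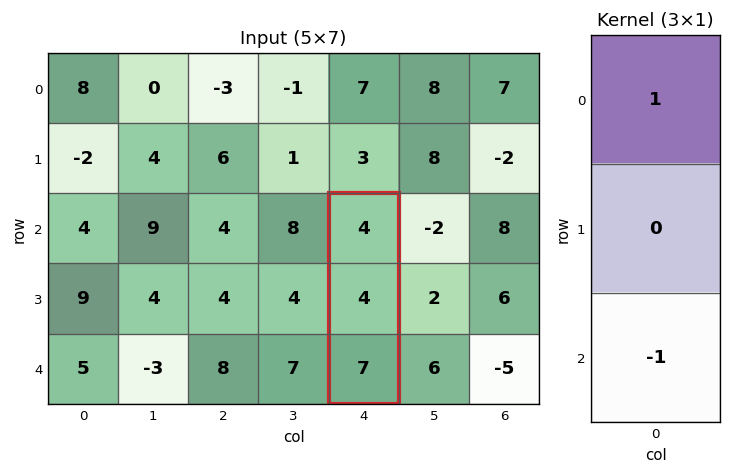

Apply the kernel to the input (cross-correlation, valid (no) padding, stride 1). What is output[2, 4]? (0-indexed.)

The receptive field on the input at this output position is [4 / 4 / 7]. Elementwise product with the kernel and sum: 4·1 + 7·-1.

-3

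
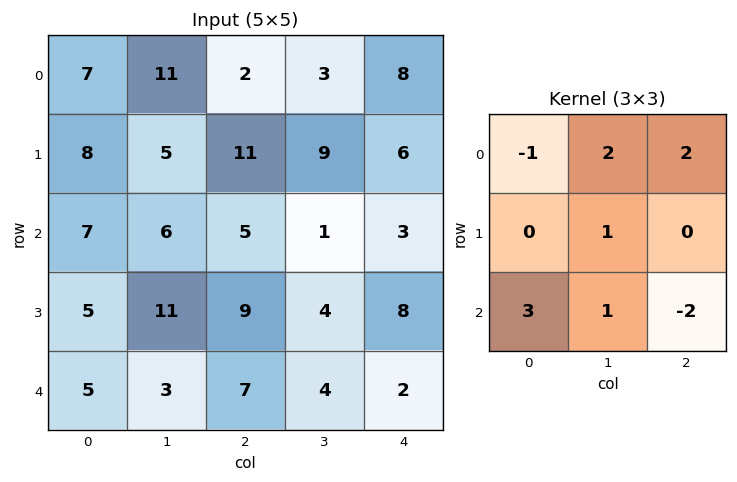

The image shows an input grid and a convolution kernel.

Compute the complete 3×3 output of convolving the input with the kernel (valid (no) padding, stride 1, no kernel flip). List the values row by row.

41 31 39
38 74 35
30 23 28

Output[0,0]: The receptive field on the input at this output position is [7 11 2 / 8 5 11 / 7 6 5]. Elementwise product with the kernel and sum: 7·-1 + 11·2 + 2·2 + 5·1 + 7·3 + 6·1 + 5·-2.
Output[0,1]: The receptive field on the input at this output position is [11 2 3 / 5 11 9 / 6 5 1]. Elementwise product with the kernel and sum: 11·-1 + 2·2 + 3·2 + 11·1 + 6·3 + 5·1 + 1·-2.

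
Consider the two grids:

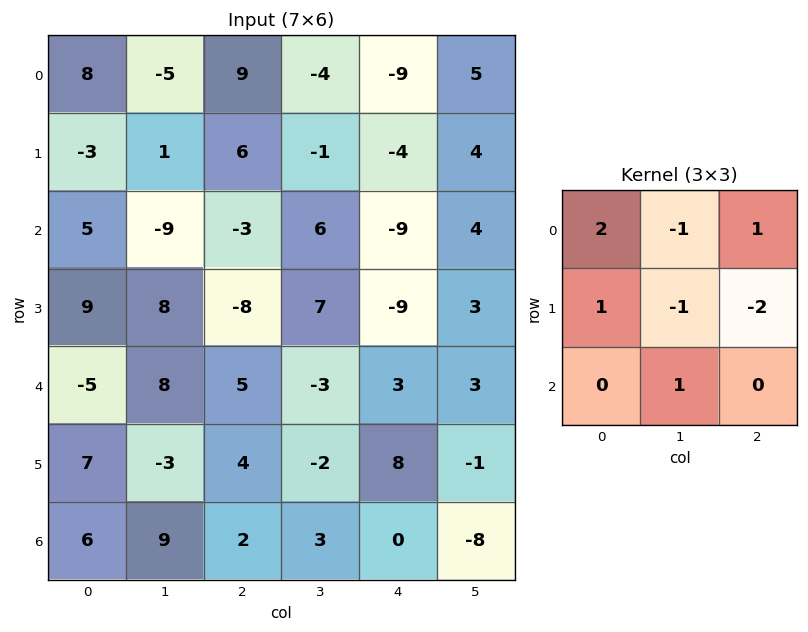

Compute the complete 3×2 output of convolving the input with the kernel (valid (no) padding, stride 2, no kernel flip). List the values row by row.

5 34
41 -21
-2 9

Output[0,0]: The receptive field on the input at this output position is [8 -5 9 / -3 1 6 / 5 -9 -3]. Elementwise product with the kernel and sum: 8·2 + -5·-1 + 9·1 + -3·1 + 1·-1 + 6·-2 + -9·1.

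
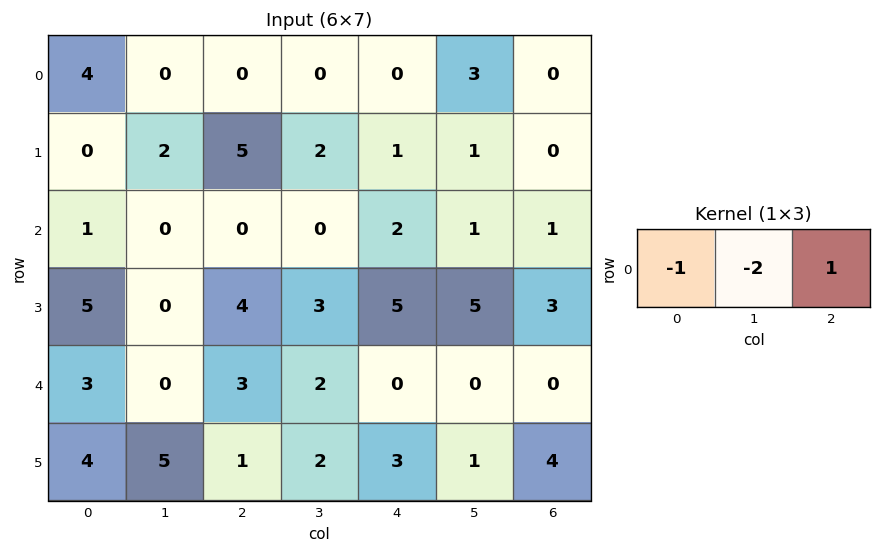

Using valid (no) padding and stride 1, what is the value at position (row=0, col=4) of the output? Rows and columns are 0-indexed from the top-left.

-6

The receptive field on the input at this output position is [0 3 0]. Elementwise product with the kernel and sum: 0·-1 + 3·-2 + 0·1.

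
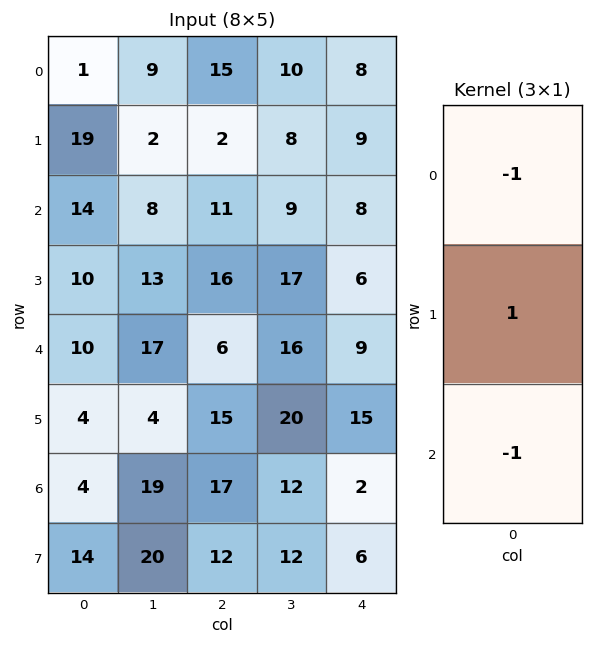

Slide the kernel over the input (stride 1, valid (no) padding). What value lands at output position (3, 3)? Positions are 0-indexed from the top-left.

The receptive field on the input at this output position is [17 / 16 / 20]. Elementwise product with the kernel and sum: 17·-1 + 16·1 + 20·-1.

-21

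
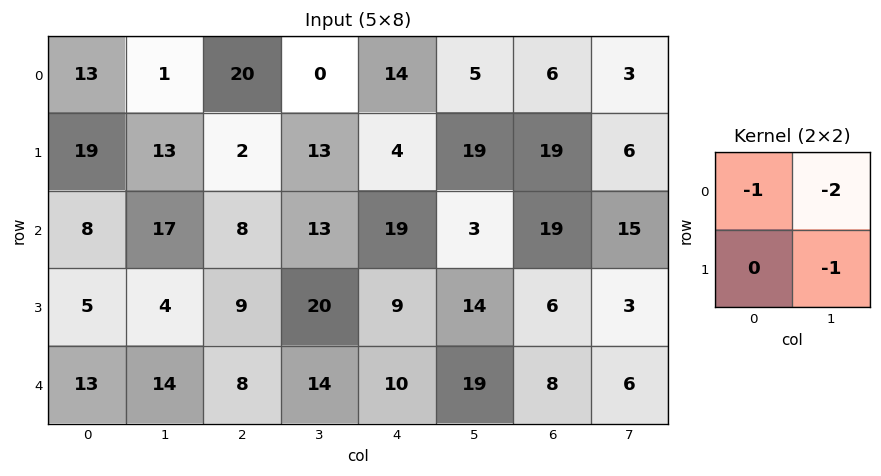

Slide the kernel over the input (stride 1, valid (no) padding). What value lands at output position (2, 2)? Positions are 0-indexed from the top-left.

The receptive field on the input at this output position is [8 13 / 9 20]. Elementwise product with the kernel and sum: 8·-1 + 13·-2 + 20·-1.

-54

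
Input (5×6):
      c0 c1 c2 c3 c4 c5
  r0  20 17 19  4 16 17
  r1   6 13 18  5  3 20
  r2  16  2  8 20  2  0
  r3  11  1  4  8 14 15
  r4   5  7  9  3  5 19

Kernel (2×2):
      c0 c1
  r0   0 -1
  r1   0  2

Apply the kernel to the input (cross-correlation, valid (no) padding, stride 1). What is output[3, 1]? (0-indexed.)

14

The receptive field on the input at this output position is [1 4 / 7 9]. Elementwise product with the kernel and sum: 4·-1 + 9·2.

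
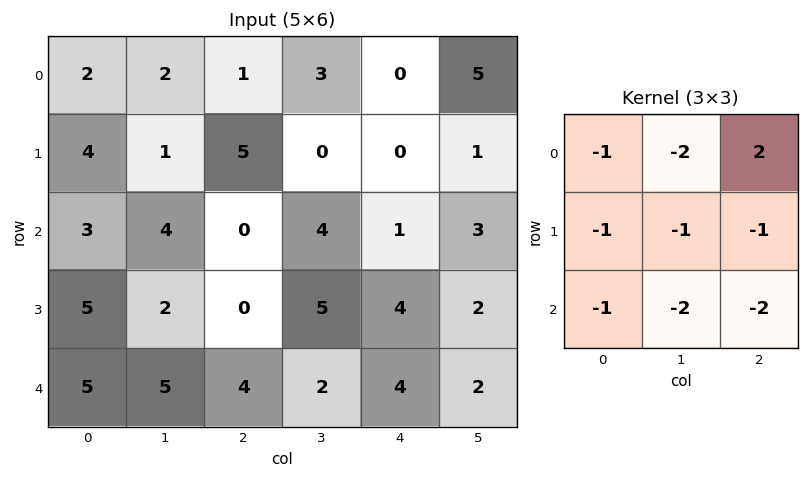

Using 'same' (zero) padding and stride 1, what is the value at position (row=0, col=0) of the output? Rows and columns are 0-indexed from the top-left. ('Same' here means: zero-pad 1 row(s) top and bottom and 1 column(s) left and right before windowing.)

-14

The receptive field on the zero-padded input at this output position is [0 0 0 / 0 2 2 / 0 4 1]. Elementwise product with the kernel and sum: 0·-1 + 0·-2 + 0·2 + 0·-1 + 2·-1 + 2·-1 + 0·-1 + 4·-2 + 1·-2.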